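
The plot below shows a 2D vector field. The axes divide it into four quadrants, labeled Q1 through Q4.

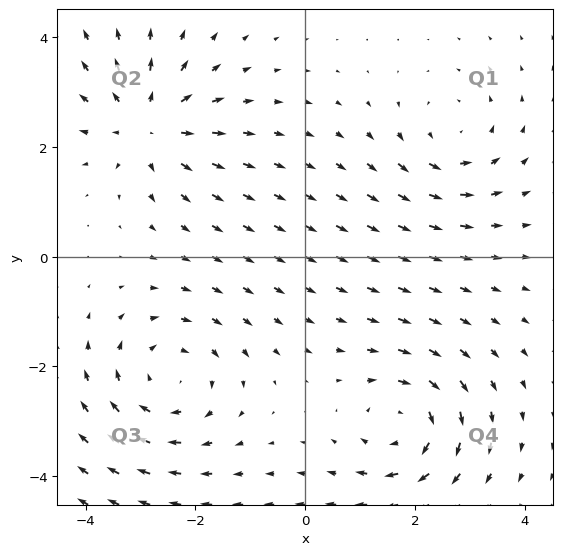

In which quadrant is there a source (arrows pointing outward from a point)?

Q2

The source sits at approximately (-2.9, 2.4), which lies in quadrant Q2. The divergence there is about +5, positive as expected for a source.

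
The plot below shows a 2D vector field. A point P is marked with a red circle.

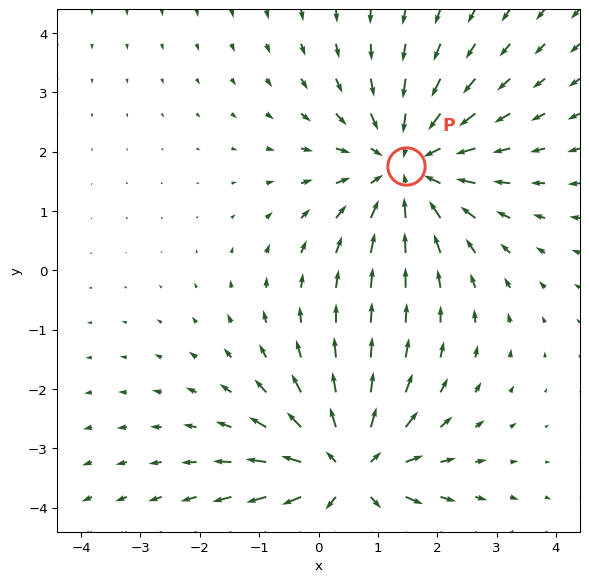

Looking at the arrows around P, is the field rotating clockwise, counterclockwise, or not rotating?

Near P at (1.5, 1.8) the arrows show no circulation. The curl there is ≈0.

not rotating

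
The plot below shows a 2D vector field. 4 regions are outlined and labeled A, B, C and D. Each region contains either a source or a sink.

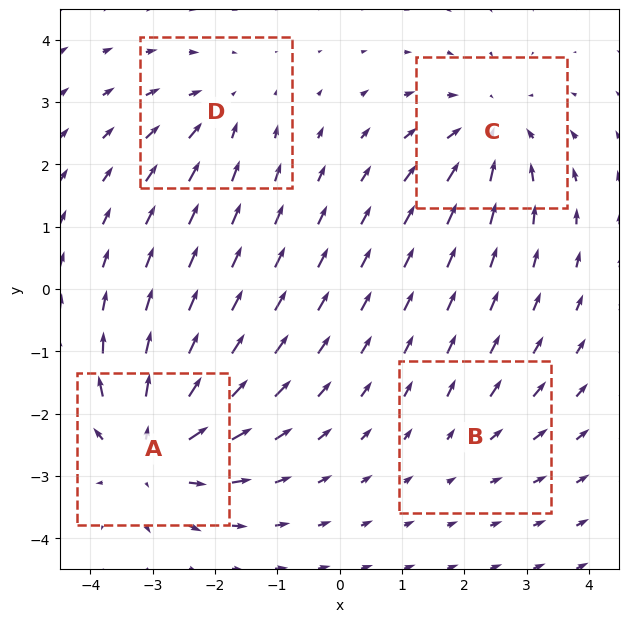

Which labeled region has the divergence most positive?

A

Divergence at each region's feature centre — A: about +6, B: about +2, C: about -5, D: about -3. Region A is most positive.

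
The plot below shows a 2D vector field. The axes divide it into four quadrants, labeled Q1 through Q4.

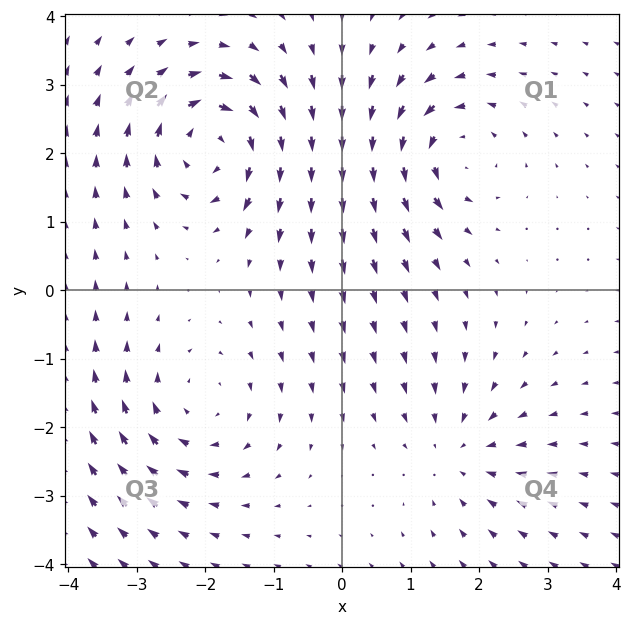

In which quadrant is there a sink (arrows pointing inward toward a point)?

Q4

The sink sits at approximately (1.7, -2.3), which lies in quadrant Q4. The divergence there is about -3, negative as expected for a sink.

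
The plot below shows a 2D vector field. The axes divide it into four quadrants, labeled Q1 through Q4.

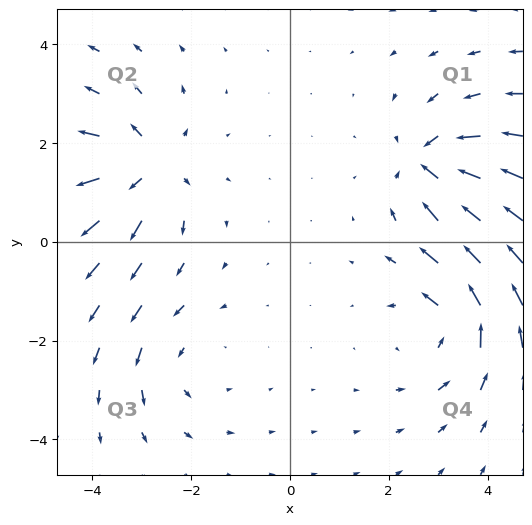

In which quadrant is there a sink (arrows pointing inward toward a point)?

Q1

The sink sits at approximately (2.9, 1.6), which lies in quadrant Q1. The divergence there is about -5, negative as expected for a sink.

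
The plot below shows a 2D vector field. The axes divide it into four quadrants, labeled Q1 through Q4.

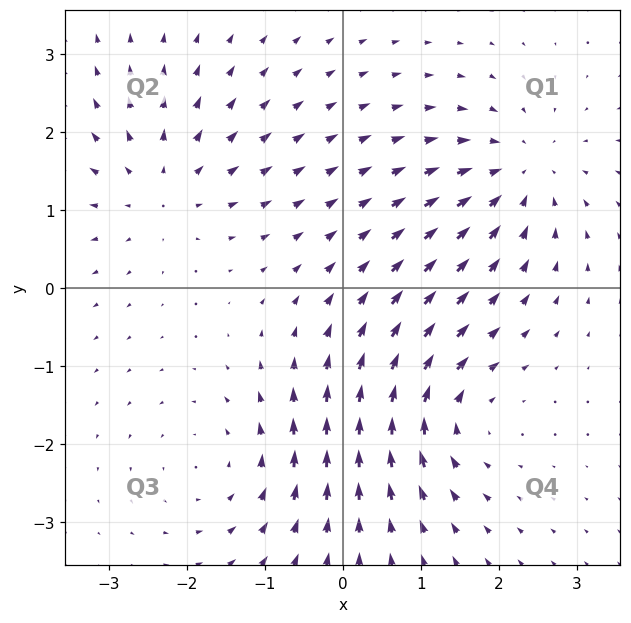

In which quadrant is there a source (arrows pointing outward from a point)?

The source sits at approximately (-2.3, 1.3), which lies in quadrant Q2. The divergence there is about +4, positive as expected for a source.

Q2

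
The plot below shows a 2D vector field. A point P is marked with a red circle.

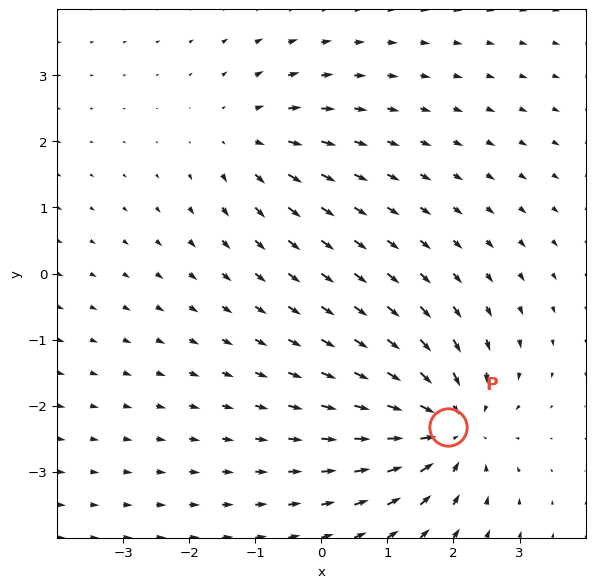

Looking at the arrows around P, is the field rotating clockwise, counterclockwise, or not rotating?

Near P at (1.9, -2.3) the arrows show no circulation. The curl there is ≈0.

not rotating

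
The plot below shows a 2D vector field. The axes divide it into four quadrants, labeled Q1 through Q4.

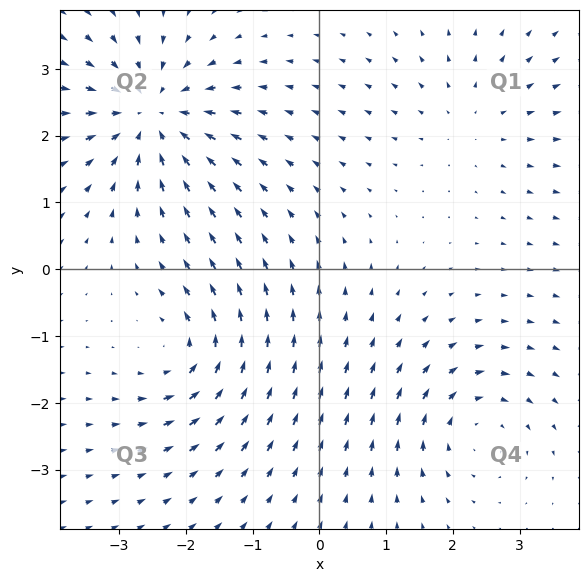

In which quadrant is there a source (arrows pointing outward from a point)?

Q1

The source sits at approximately (2.3, 2.3), which lies in quadrant Q1. The divergence there is about +2, positive as expected for a source.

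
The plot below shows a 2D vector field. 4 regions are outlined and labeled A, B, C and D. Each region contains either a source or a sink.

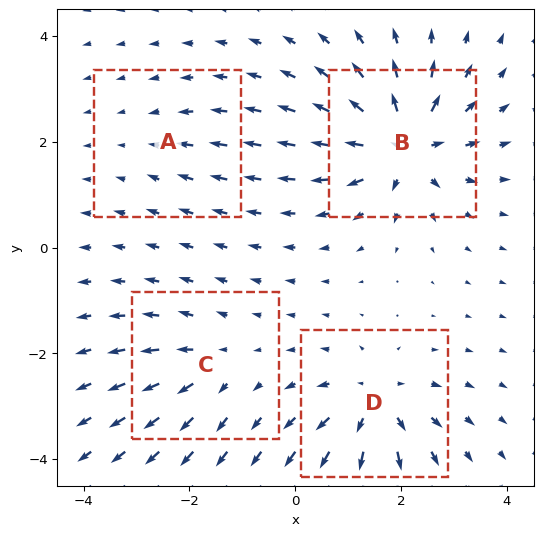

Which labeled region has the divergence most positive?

Divergence at each region's feature centre — A: about -2, B: about +9, C: about +4, D: about +7. Region B is most positive.

B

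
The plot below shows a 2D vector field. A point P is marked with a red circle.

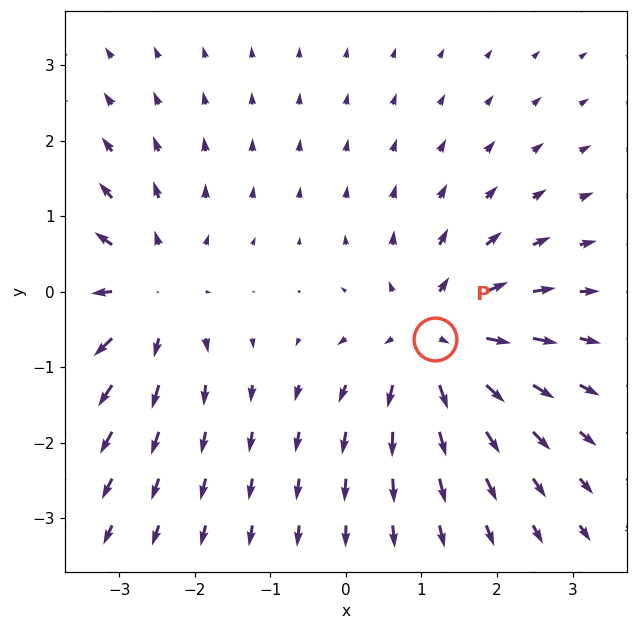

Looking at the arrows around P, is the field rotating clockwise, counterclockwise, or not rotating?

Near P at (1.2, -0.6) the arrows show no circulation. The curl there is ≈0.

not rotating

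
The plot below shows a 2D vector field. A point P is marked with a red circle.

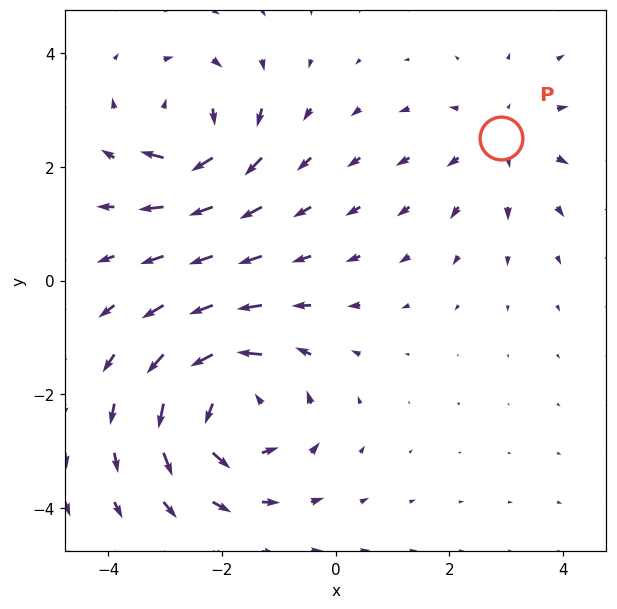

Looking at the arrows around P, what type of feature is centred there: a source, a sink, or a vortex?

source

At P (2.9, 2.5) the arrows spread outward. Divergence about +2, curl ≈0 — positive divergence with near-zero curl is a source.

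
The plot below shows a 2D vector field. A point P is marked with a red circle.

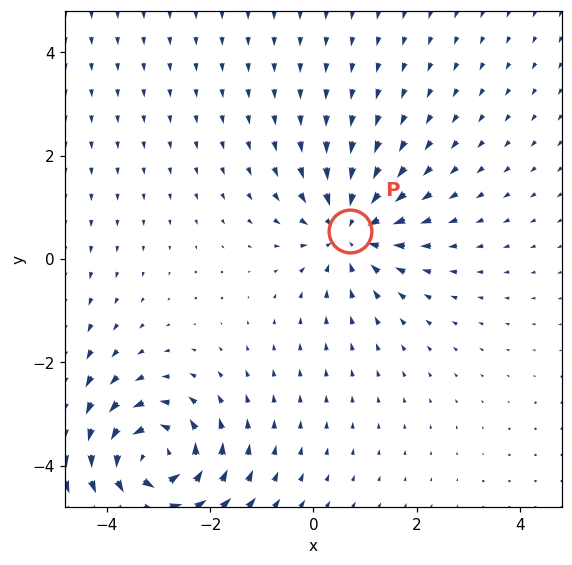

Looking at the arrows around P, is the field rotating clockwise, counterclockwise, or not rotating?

not rotating

Near P at (0.7, 0.5) the arrows show no circulation. The curl there is ≈0.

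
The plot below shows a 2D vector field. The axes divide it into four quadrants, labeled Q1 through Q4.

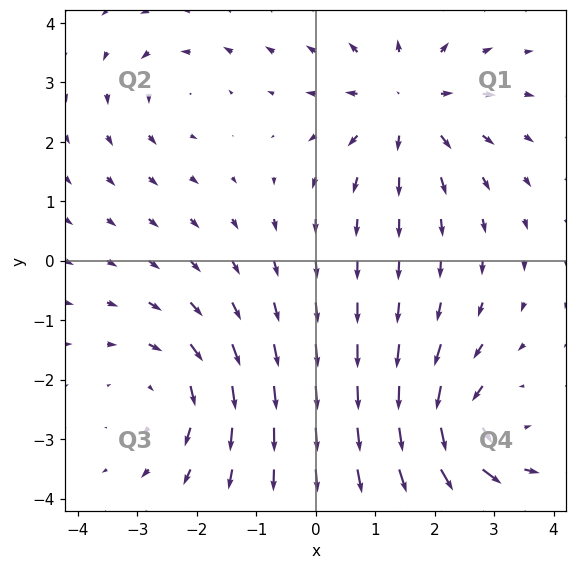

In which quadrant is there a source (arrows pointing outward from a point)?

The source sits at approximately (1.5, 2.6), which lies in quadrant Q1. The divergence there is about +4, positive as expected for a source.

Q1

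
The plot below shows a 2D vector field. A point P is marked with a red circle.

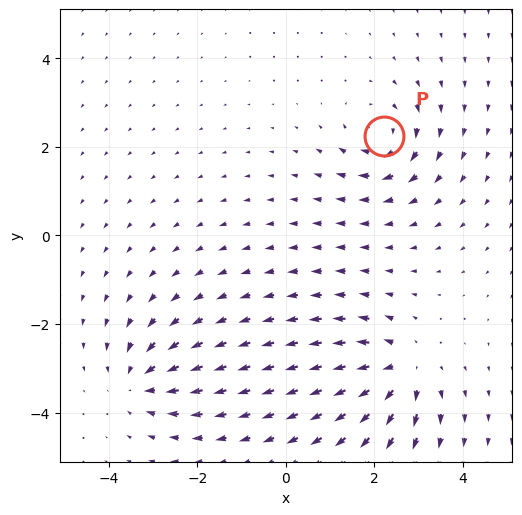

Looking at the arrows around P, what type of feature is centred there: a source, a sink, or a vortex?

vortex

At P (2.2, 2.3) the arrows circulate clockwise. Divergence ≈0, curl about -4 — near-zero divergence with nonzero curl is a vortex.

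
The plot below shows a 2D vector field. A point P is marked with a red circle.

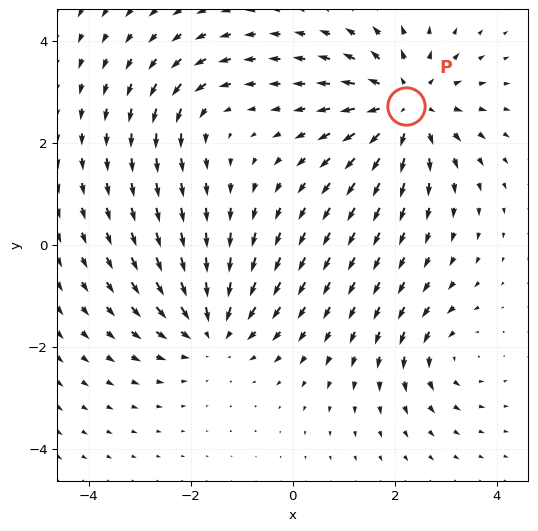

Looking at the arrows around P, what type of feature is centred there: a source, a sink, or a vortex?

source

At P (2.2, 2.7) the arrows spread outward. Divergence about +5, curl ≈0 — positive divergence with near-zero curl is a source.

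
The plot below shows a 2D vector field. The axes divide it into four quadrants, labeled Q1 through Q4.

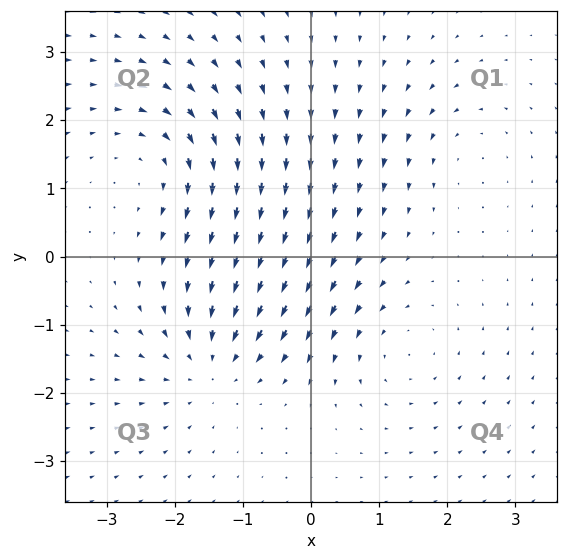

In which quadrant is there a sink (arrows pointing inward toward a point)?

Q3

The sink sits at approximately (-1.5, -1.6), which lies in quadrant Q3. The divergence there is about -5, negative as expected for a sink.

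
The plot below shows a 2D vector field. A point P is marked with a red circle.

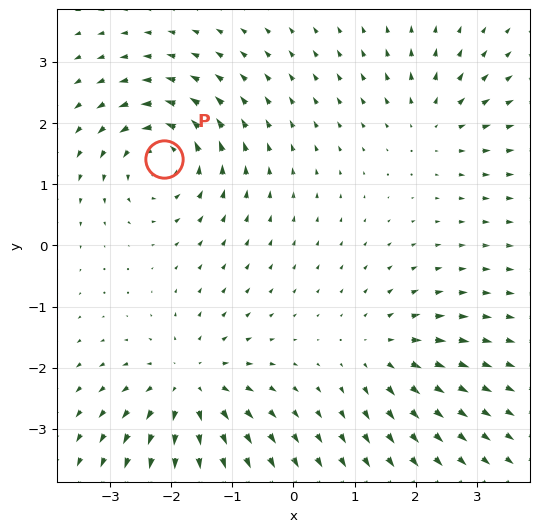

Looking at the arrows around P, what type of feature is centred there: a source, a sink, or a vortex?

vortex

At P (-2.1, 1.4) the arrows circulate counterclockwise. Divergence ≈0, curl about +6 — near-zero divergence with nonzero curl is a vortex.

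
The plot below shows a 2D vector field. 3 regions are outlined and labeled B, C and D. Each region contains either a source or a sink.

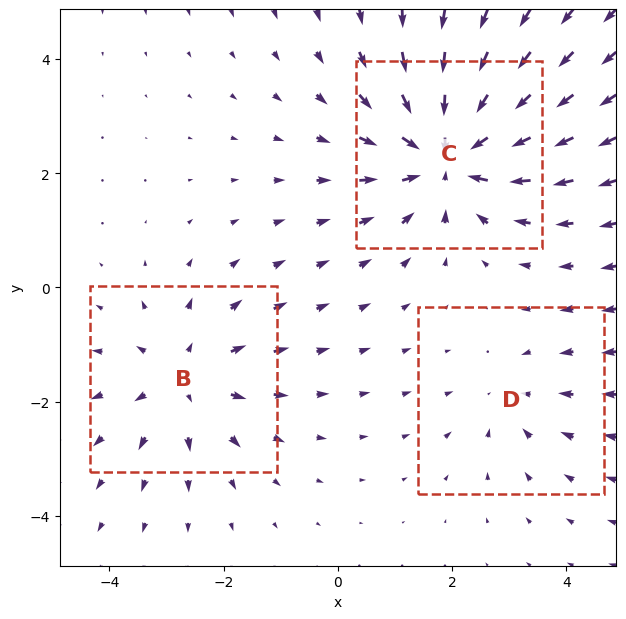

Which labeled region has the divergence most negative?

Divergence at each region's feature centre — B: about +3, C: about -5, D: about -2. Region C is most negative.

C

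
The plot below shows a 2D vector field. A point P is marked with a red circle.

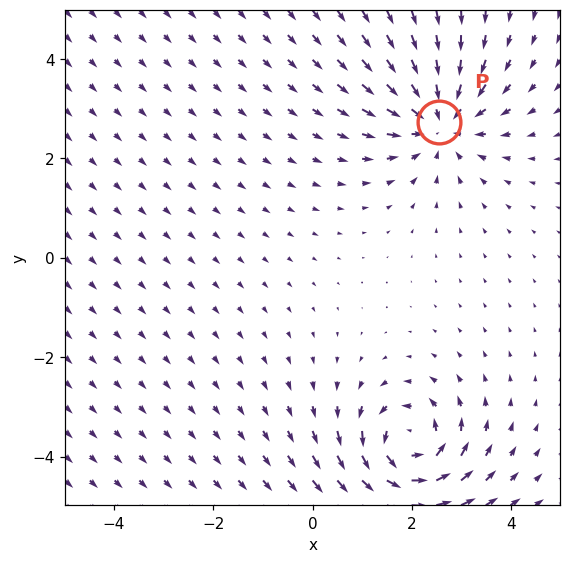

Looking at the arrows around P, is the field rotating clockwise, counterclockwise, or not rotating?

Near P at (2.5, 2.7) the arrows show no circulation. The curl there is ≈0.

not rotating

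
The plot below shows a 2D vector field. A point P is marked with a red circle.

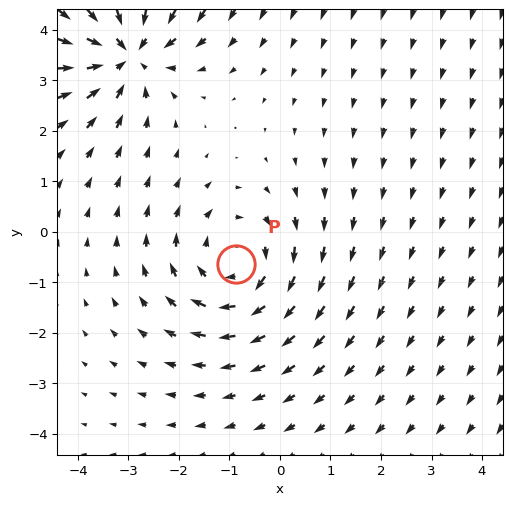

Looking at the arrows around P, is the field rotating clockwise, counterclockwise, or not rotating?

Near P at (-0.9, -0.6) the arrows circulate clockwise. The curl (z-component) there is about -4; negative curl means clockwise rotation.

clockwise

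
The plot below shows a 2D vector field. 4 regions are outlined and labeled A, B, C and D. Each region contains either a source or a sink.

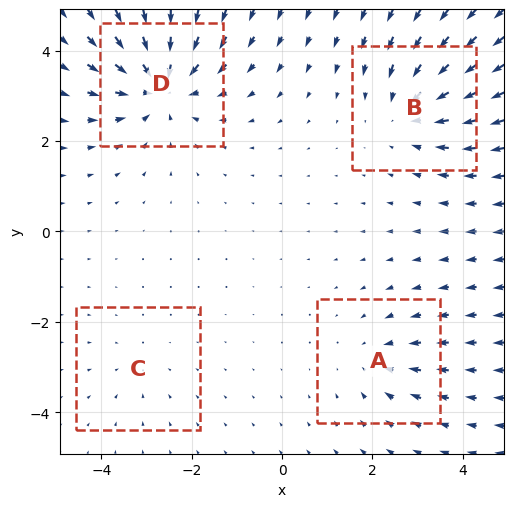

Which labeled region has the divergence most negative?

Divergence at each region's feature centre — A: about -3, B: about -4, C: about -2, D: about -6. Region D is most negative.

D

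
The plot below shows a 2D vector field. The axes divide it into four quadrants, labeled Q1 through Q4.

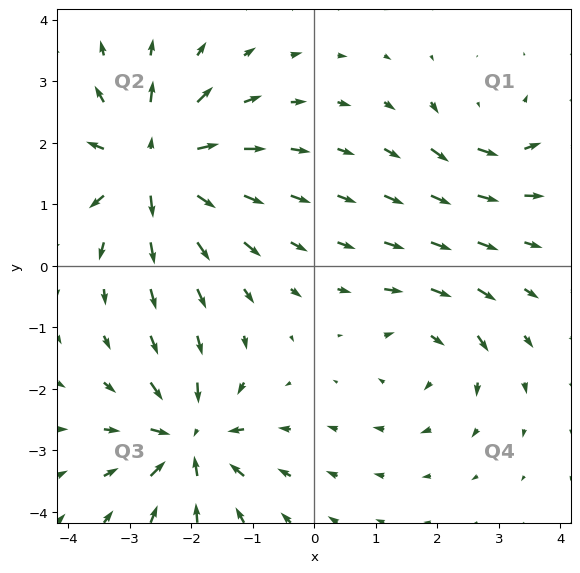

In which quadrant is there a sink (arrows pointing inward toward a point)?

Q3

The sink sits at approximately (-2.0, -2.8), which lies in quadrant Q3. The divergence there is about -6, negative as expected for a sink.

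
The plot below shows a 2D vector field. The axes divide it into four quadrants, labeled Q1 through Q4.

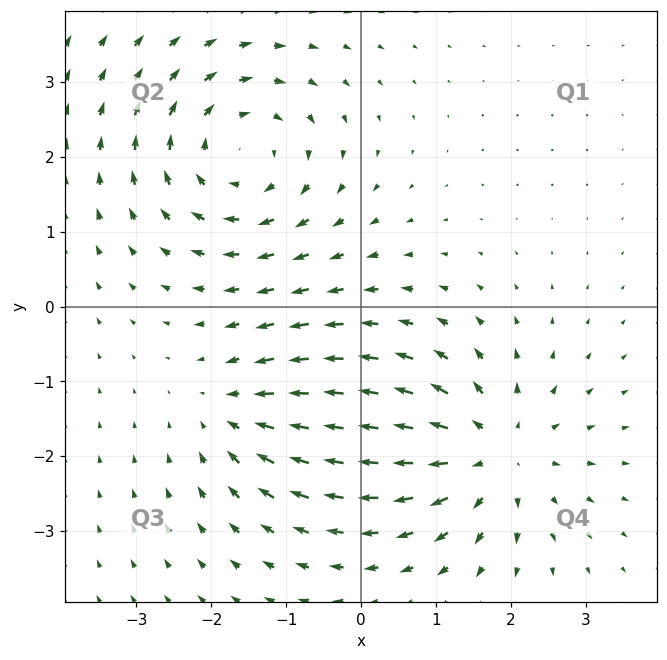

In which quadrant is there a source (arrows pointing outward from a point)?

The source sits at approximately (1.7, -2.0), which lies in quadrant Q4. The divergence there is about +4, positive as expected for a source.

Q4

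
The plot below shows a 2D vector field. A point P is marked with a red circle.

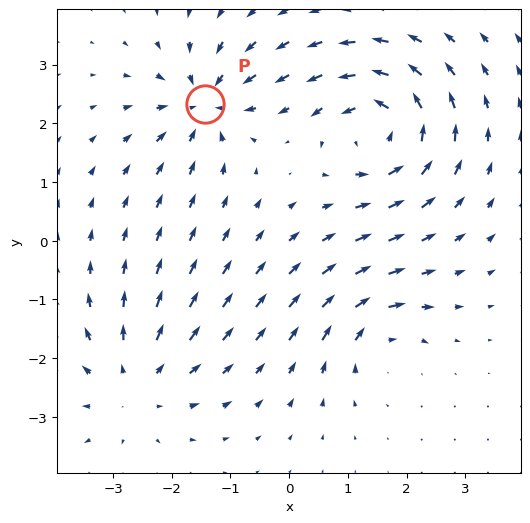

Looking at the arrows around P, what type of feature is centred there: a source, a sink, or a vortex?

At P (-1.4, 2.3) the arrows converge inward. Divergence about -5, curl ≈0 — negative divergence with near-zero curl is a sink.

sink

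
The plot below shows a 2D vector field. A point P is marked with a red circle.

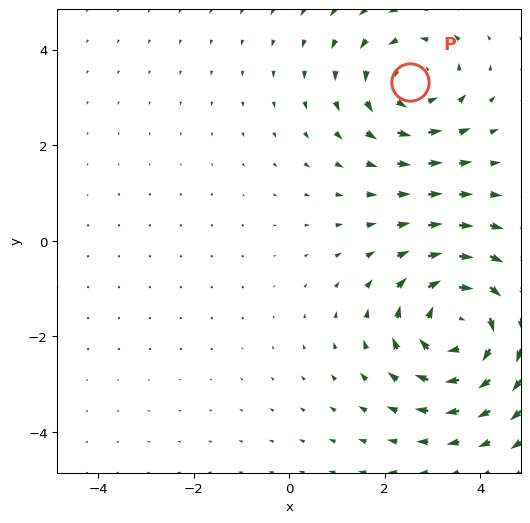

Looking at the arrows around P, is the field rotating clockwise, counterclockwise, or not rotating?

Near P at (2.5, 3.3) the arrows circulate counterclockwise. The curl (z-component) there is about +3; positive curl means counterclockwise rotation.

counterclockwise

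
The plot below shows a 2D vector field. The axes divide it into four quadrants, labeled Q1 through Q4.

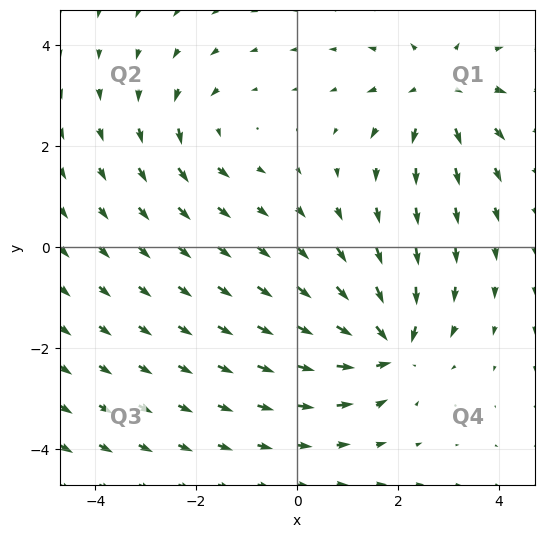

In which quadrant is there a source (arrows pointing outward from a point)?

Q1

The source sits at approximately (2.8, 3.1), which lies in quadrant Q1. The divergence there is about +4, positive as expected for a source.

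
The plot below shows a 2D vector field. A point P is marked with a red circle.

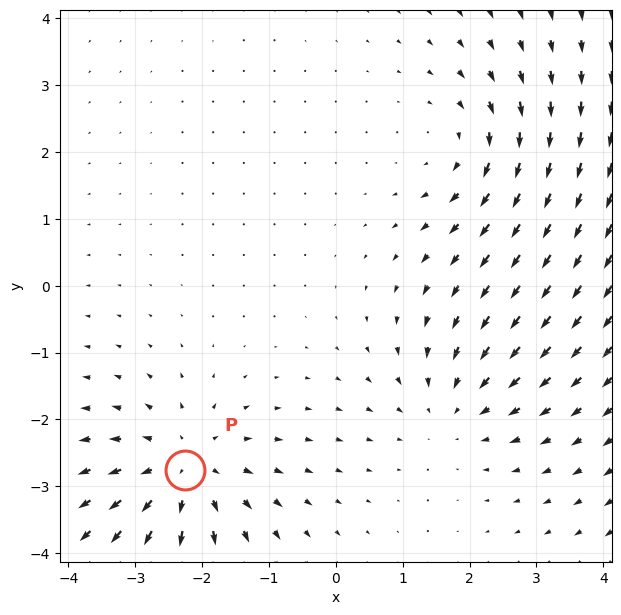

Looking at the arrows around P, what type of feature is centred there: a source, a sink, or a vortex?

source

At P (-2.2, -2.7) the arrows spread outward. Divergence about +4, curl ≈0 — positive divergence with near-zero curl is a source.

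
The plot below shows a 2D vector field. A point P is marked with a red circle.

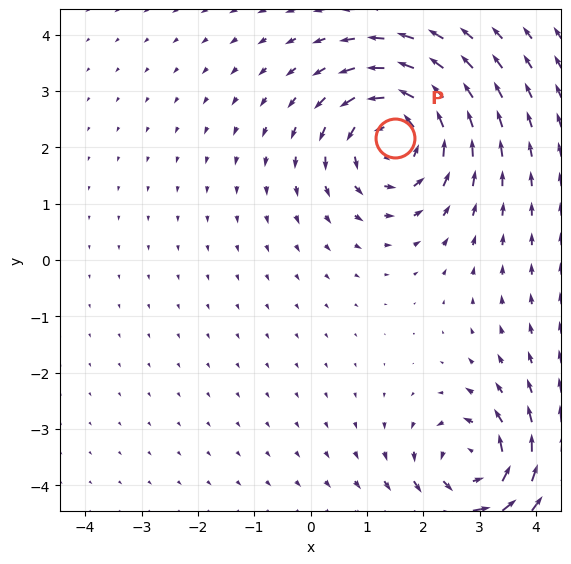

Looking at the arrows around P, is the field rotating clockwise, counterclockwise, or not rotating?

Near P at (1.5, 2.2) the arrows circulate counterclockwise. The curl (z-component) there is about +5; positive curl means counterclockwise rotation.

counterclockwise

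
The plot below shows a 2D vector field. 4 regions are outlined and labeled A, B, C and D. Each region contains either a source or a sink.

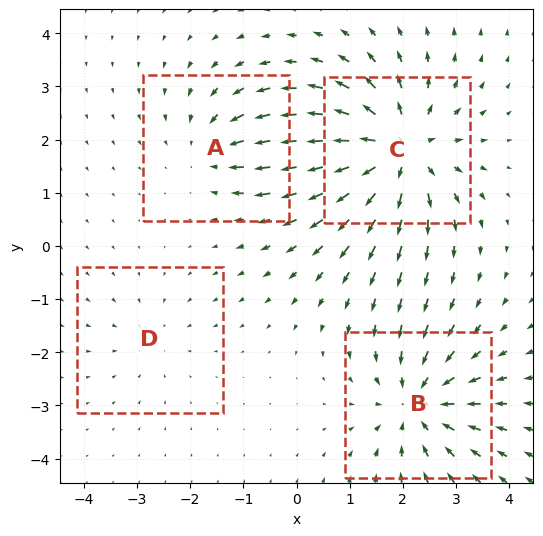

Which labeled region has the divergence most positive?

Divergence at each region's feature centre — A: about -4, B: about -5, C: about +7, D: about -2. Region C is most positive.

C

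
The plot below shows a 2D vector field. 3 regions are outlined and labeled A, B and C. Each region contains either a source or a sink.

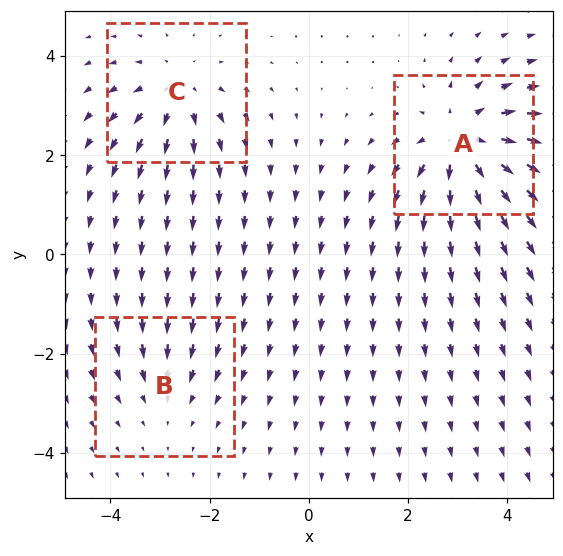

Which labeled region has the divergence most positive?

A

Divergence at each region's feature centre — A: about +5, B: about -2, C: about +3. Region A is most positive.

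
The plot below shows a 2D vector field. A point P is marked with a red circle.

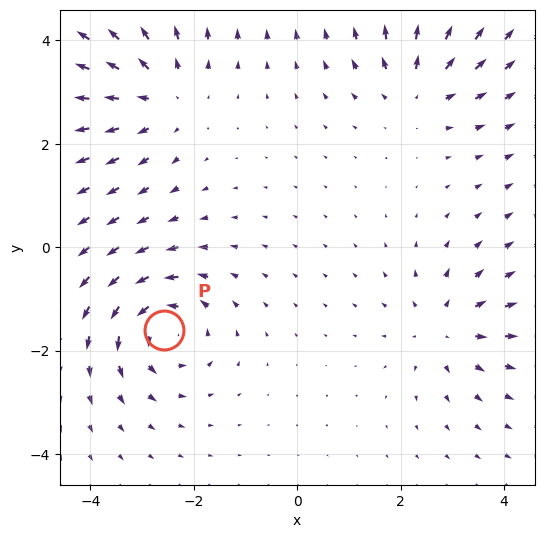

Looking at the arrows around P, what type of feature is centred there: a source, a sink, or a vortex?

vortex

At P (-2.6, -1.6) the arrows circulate counterclockwise. Divergence ≈0, curl about +4 — near-zero divergence with nonzero curl is a vortex.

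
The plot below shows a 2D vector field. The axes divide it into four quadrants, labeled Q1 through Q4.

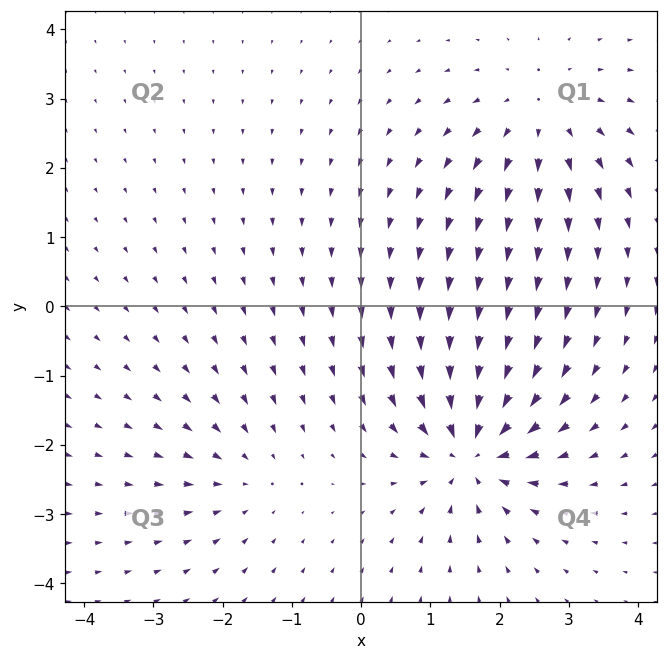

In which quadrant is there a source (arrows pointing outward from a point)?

Q1

The source sits at approximately (2.6, 2.7), which lies in quadrant Q1. The divergence there is about +4, positive as expected for a source.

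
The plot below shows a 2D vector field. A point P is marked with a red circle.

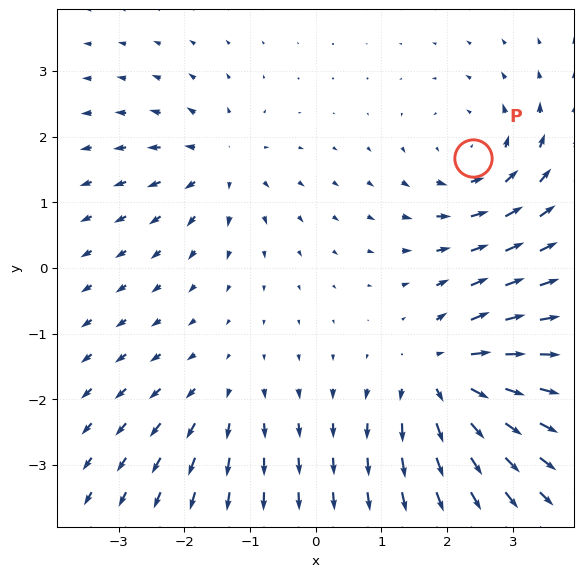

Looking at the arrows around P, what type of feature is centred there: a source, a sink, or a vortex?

vortex

At P (2.4, 1.7) the arrows circulate counterclockwise. Divergence ≈0, curl about +4 — near-zero divergence with nonzero curl is a vortex.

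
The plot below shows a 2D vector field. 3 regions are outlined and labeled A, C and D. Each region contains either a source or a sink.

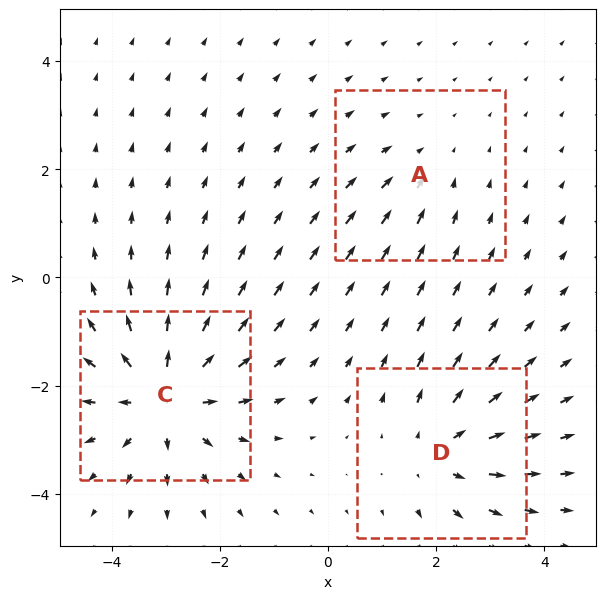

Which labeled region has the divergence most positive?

C

Divergence at each region's feature centre — A: about -2, C: about +5, D: about +3. Region C is most positive.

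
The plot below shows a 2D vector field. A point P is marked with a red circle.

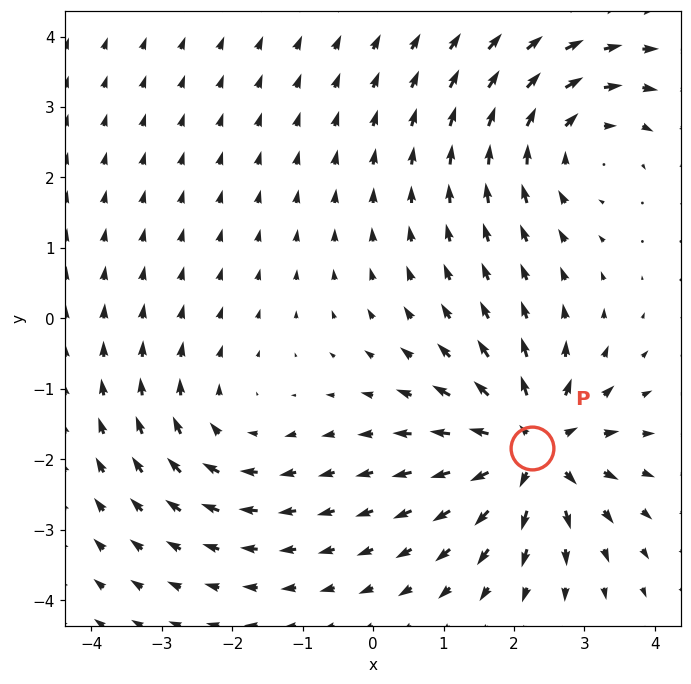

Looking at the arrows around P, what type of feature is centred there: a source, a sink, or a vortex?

At P (2.3, -1.8) the arrows spread outward. Divergence about +7, curl ≈0 — positive divergence with near-zero curl is a source.

source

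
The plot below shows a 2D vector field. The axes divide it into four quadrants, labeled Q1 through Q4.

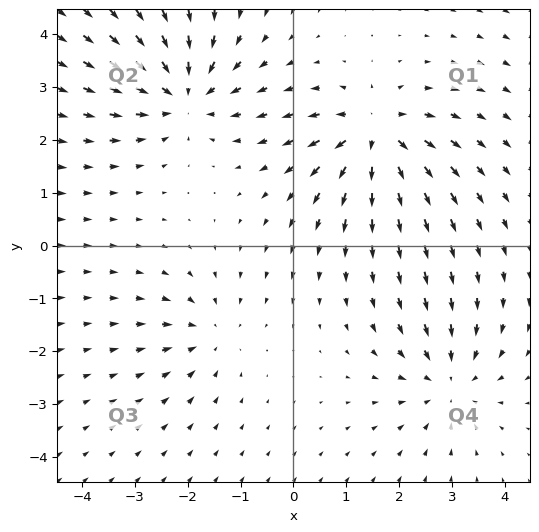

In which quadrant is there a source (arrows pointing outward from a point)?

The source sits at approximately (1.5, 2.1), which lies in quadrant Q1. The divergence there is about +6, positive as expected for a source.

Q1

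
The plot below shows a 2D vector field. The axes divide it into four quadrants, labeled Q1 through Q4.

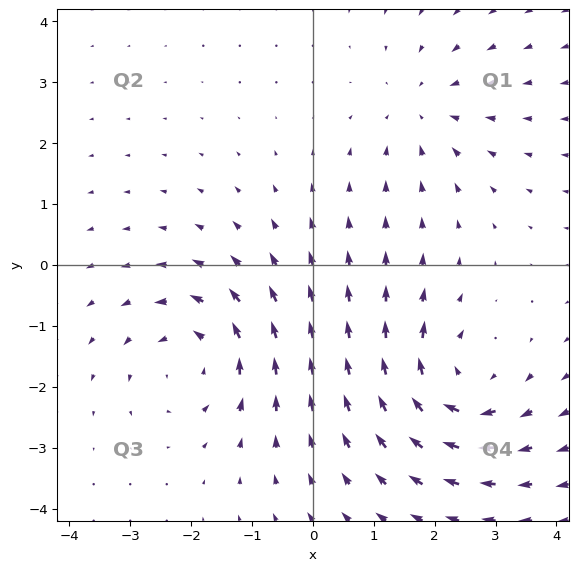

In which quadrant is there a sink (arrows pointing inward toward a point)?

The sink sits at approximately (1.8, 2.6), which lies in quadrant Q1. The divergence there is about -3, negative as expected for a sink.

Q1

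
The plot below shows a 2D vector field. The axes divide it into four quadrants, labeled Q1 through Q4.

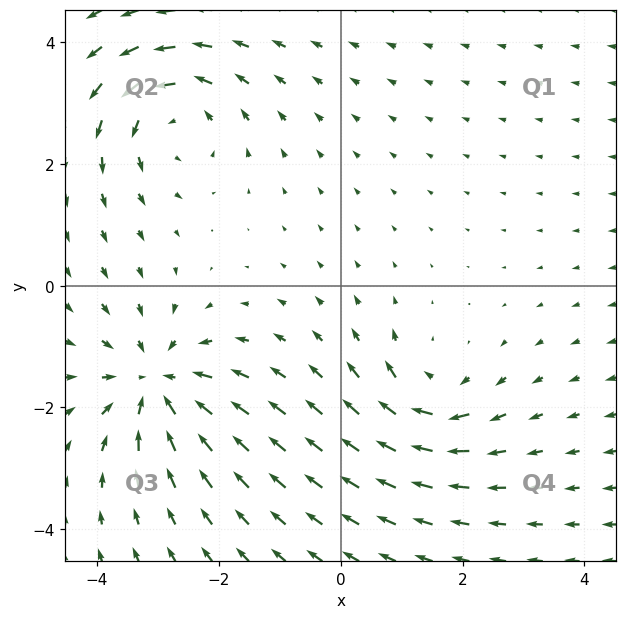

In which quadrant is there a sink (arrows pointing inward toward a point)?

Q3

The sink sits at approximately (-3.0, -1.6), which lies in quadrant Q3. The divergence there is about -5, negative as expected for a sink.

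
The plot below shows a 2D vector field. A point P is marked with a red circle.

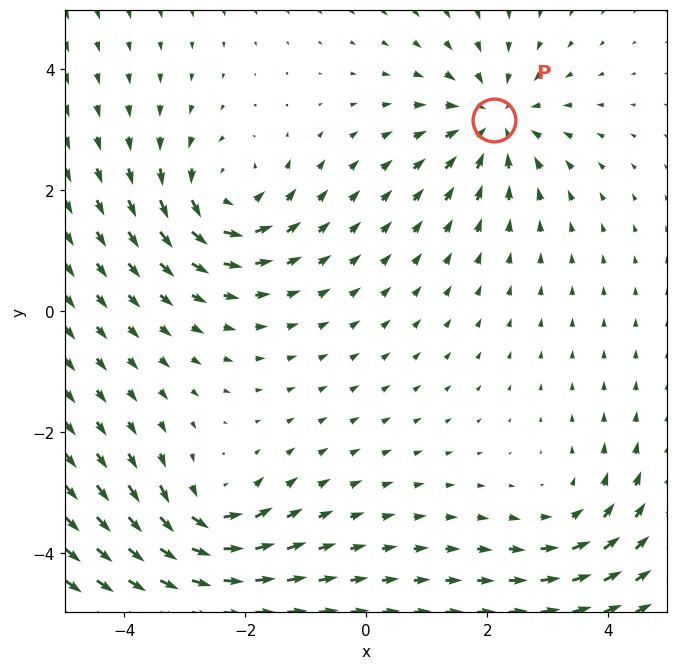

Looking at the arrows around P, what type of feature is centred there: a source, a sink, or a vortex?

sink

At P (2.1, 3.2) the arrows converge inward. Divergence about -4, curl ≈0 — negative divergence with near-zero curl is a sink.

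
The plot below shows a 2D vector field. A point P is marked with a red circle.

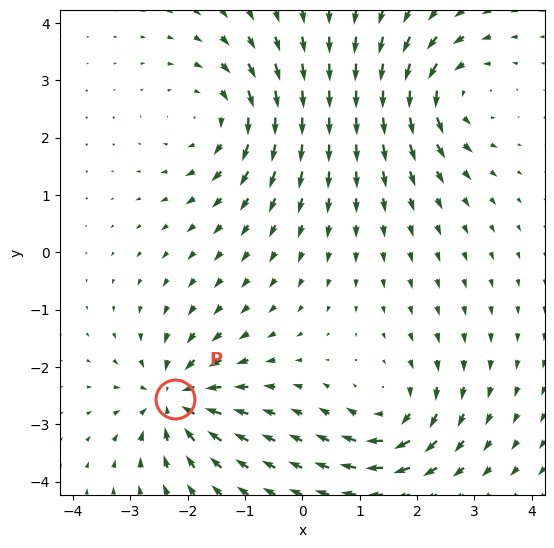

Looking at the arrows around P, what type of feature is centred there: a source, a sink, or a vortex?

sink

At P (-2.2, -2.6) the arrows converge inward. Divergence about -6, curl ≈0 — negative divergence with near-zero curl is a sink.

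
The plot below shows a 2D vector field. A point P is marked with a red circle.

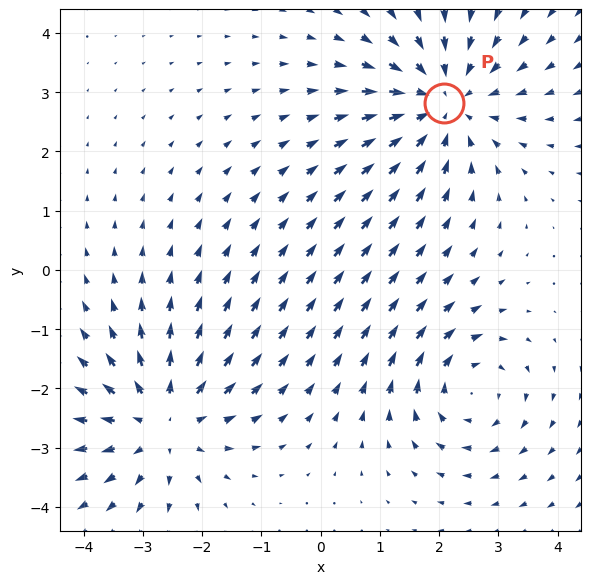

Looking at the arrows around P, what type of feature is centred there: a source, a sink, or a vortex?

At P (2.1, 2.8) the arrows converge inward. Divergence about -4, curl ≈0 — negative divergence with near-zero curl is a sink.

sink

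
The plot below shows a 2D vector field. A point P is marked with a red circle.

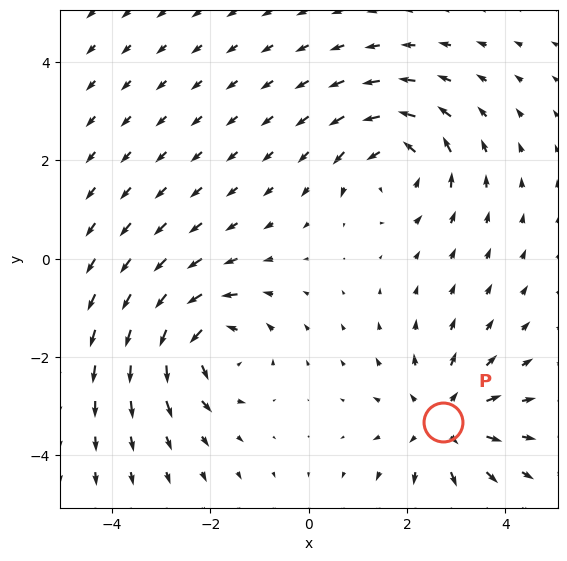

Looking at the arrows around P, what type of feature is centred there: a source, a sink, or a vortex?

source

At P (2.7, -3.3) the arrows spread outward. Divergence about +4, curl ≈0 — positive divergence with near-zero curl is a source.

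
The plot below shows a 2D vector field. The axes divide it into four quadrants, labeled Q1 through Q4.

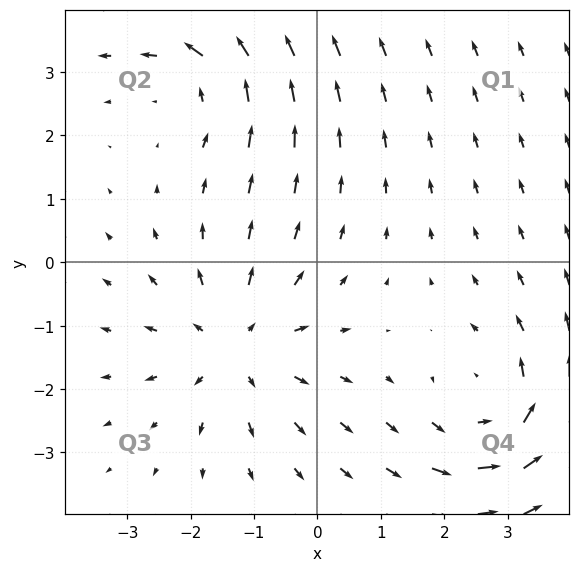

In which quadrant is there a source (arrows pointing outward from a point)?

Q3

The source sits at approximately (-1.3, -1.3), which lies in quadrant Q3. The divergence there is about +3, positive as expected for a source.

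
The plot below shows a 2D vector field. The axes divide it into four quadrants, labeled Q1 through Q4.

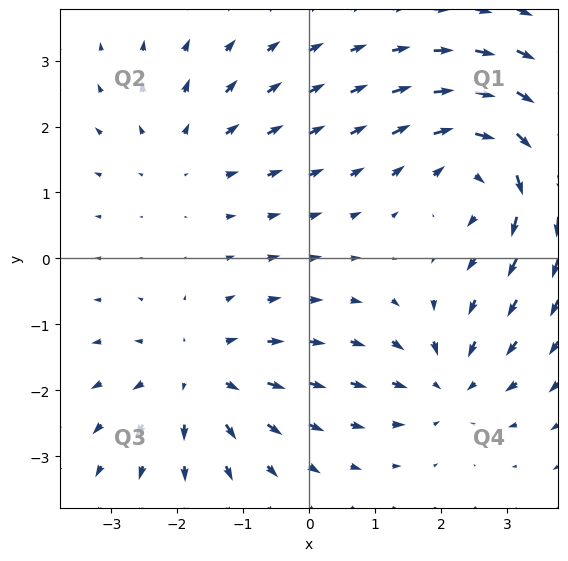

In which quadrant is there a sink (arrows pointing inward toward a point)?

The sink sits at approximately (2.1, -1.9), which lies in quadrant Q4. The divergence there is about -4, negative as expected for a sink.

Q4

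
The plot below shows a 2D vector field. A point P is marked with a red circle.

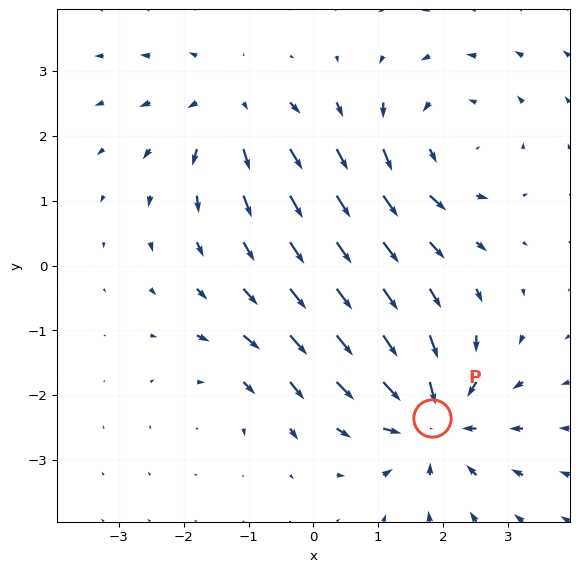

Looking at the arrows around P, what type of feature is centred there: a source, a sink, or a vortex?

At P (1.8, -2.4) the arrows converge inward. Divergence about -6, curl ≈0 — negative divergence with near-zero curl is a sink.

sink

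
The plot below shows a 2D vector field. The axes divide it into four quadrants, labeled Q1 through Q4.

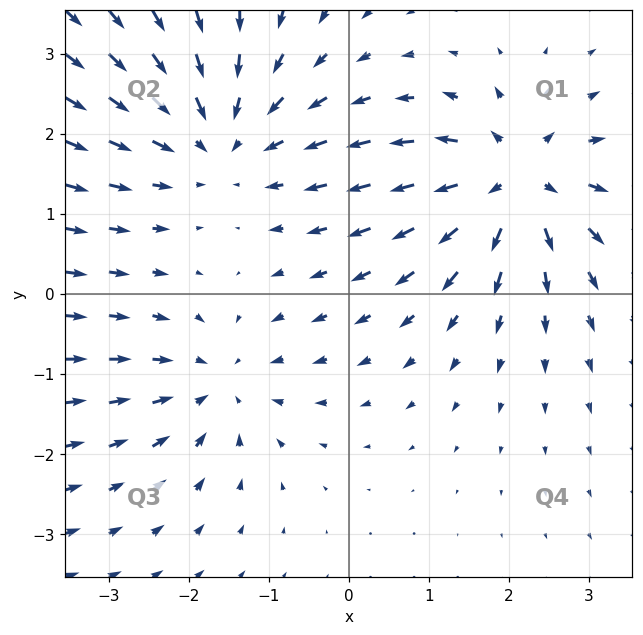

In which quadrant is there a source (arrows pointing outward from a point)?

Q1

The source sits at approximately (2.1, 1.4), which lies in quadrant Q1. The divergence there is about +5, positive as expected for a source.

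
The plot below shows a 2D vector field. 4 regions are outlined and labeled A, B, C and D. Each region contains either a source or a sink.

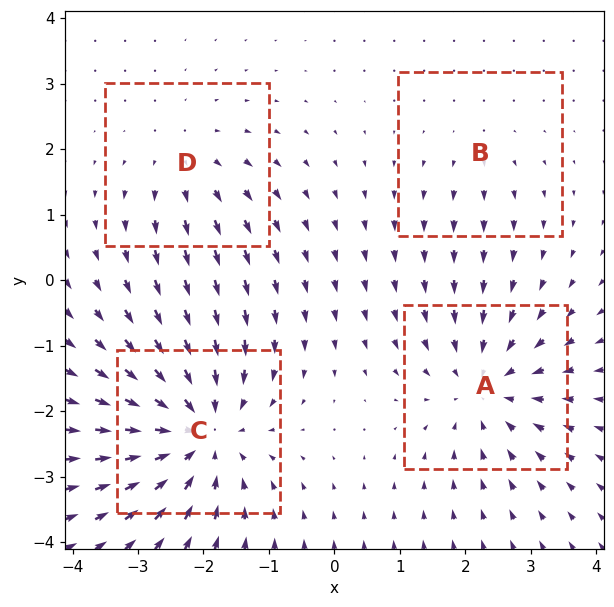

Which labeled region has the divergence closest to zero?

Divergence at each region's feature centre — A: about -5, B: about +2, C: about -7, D: about +3. Region B is closest to zero.

B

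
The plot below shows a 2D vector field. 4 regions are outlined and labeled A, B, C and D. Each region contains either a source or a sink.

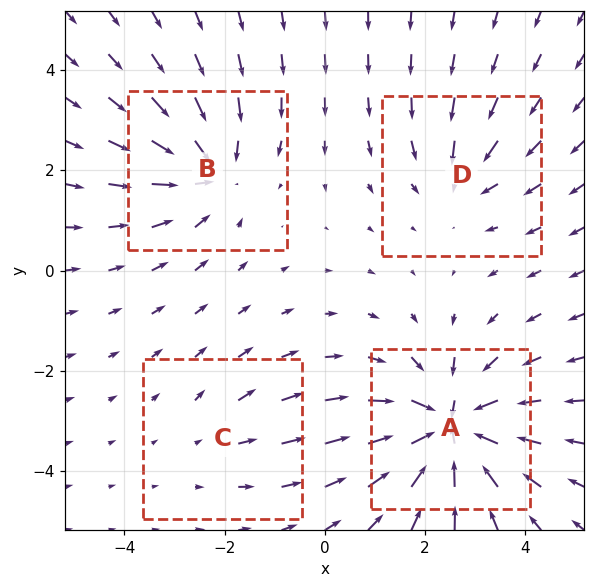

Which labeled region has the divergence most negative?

A

Divergence at each region's feature centre — A: about -7, B: about -4, C: about +2, D: about -3. Region A is most negative.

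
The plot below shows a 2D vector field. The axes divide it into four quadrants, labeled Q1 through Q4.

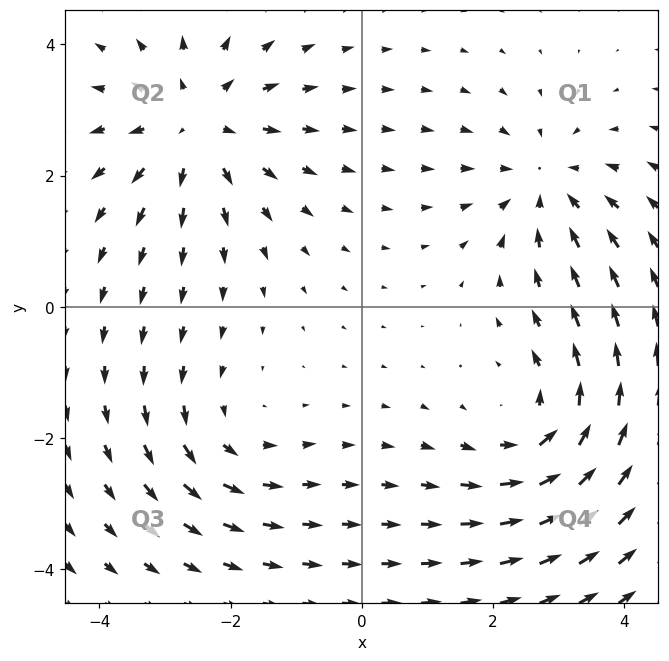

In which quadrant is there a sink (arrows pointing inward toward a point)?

The sink sits at approximately (2.8, 1.9), which lies in quadrant Q1. The divergence there is about -4, negative as expected for a sink.

Q1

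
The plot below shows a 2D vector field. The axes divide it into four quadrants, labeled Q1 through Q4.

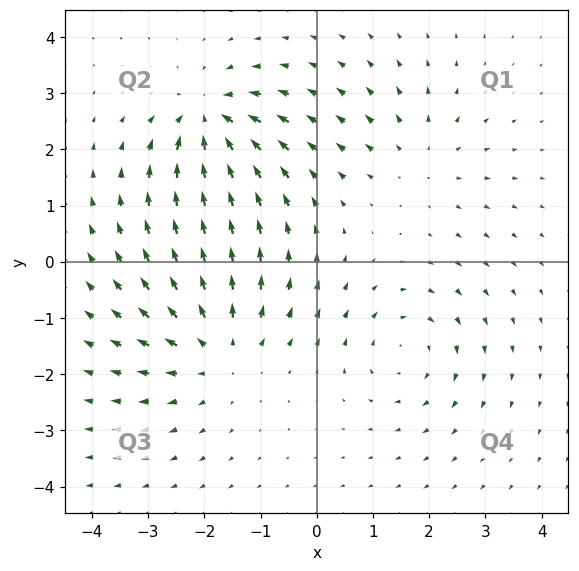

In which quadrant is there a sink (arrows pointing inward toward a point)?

Q2

The sink sits at approximately (-1.9, 2.5), which lies in quadrant Q2. The divergence there is about -6, negative as expected for a sink.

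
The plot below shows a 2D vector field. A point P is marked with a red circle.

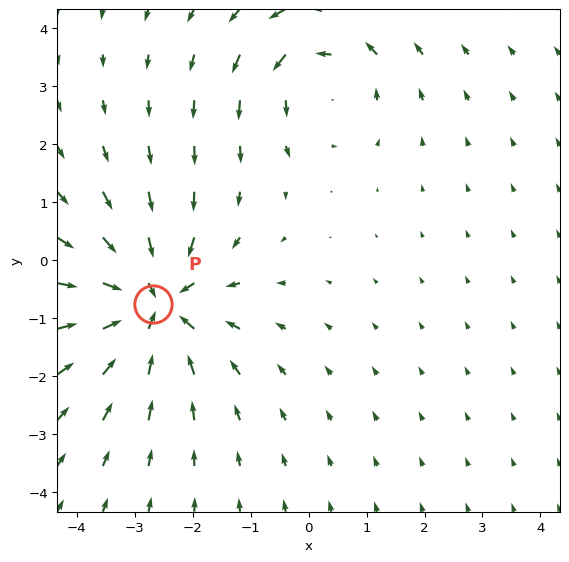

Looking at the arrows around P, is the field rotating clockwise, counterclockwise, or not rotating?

Near P at (-2.7, -0.8) the arrows show no circulation. The curl there is ≈0.

not rotating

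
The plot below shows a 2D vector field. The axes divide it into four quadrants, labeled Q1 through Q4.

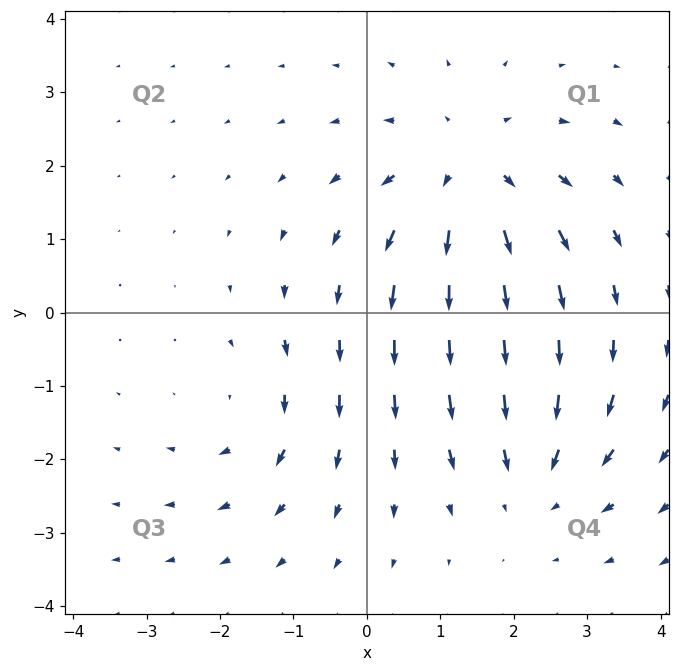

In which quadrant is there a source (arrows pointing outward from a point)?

The source sits at approximately (1.4, 1.9), which lies in quadrant Q1. The divergence there is about +4, positive as expected for a source.

Q1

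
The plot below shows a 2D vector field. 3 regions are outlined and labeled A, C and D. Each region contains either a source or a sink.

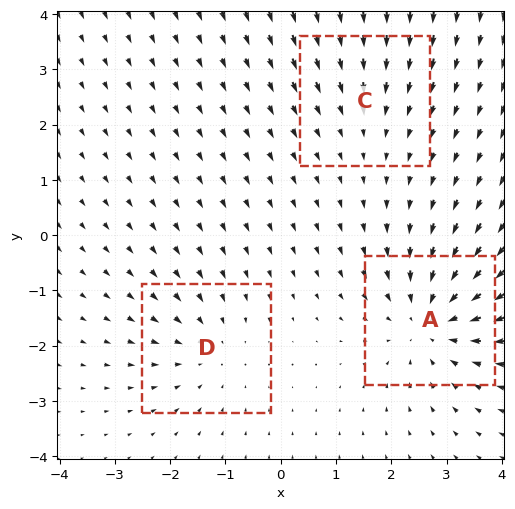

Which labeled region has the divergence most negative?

Divergence at each region's feature centre — A: about -4, C: about -2, D: about -3. Region A is most negative.

A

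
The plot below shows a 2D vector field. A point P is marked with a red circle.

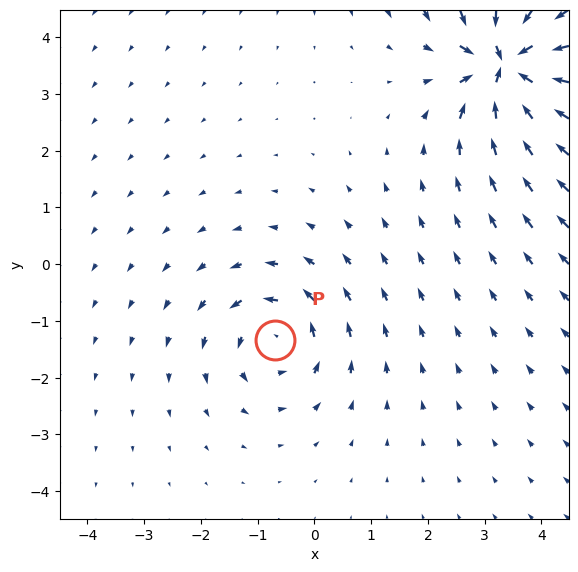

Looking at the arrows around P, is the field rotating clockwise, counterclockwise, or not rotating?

counterclockwise

Near P at (-0.7, -1.3) the arrows circulate counterclockwise. The curl (z-component) there is about +3; positive curl means counterclockwise rotation.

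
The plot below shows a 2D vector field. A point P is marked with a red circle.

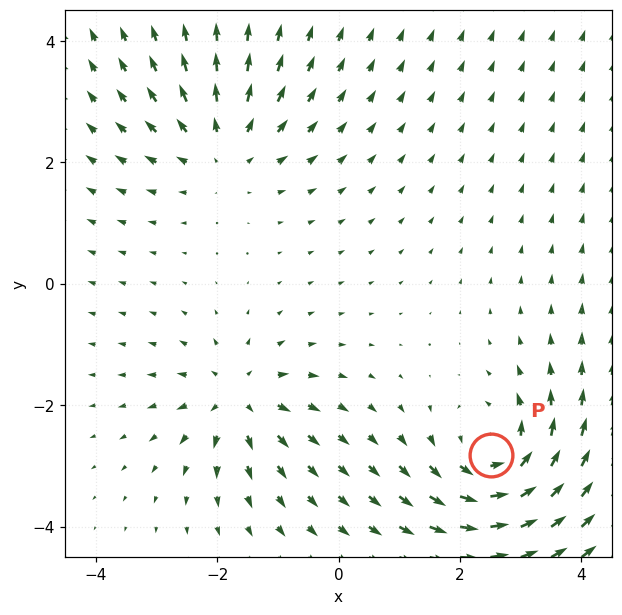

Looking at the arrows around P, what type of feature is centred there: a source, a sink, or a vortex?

vortex

At P (2.5, -2.8) the arrows circulate counterclockwise. Divergence ≈0, curl about +5 — near-zero divergence with nonzero curl is a vortex.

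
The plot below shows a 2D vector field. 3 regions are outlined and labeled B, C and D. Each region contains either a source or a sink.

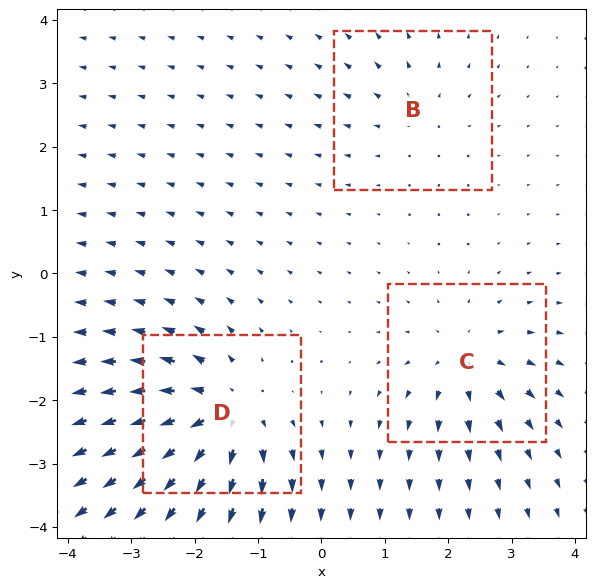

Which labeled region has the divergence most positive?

D

Divergence at each region's feature centre — B: about +2, C: about +4, D: about +6. Region D is most positive.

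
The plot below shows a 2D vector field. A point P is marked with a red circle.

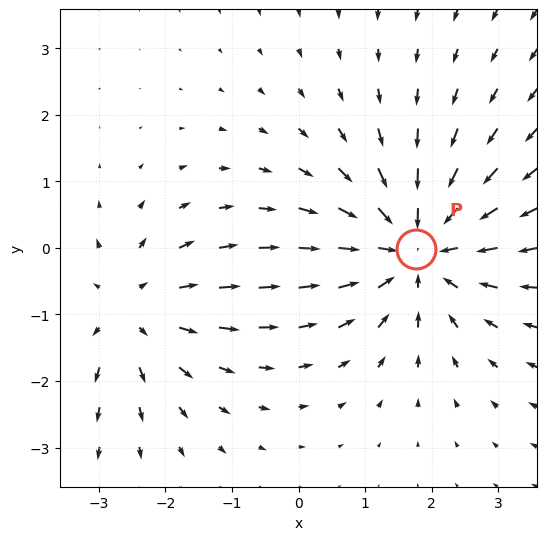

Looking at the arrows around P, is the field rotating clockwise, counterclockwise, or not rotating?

not rotating

Near P at (1.8, -0.0) the arrows show no circulation. The curl there is ≈0.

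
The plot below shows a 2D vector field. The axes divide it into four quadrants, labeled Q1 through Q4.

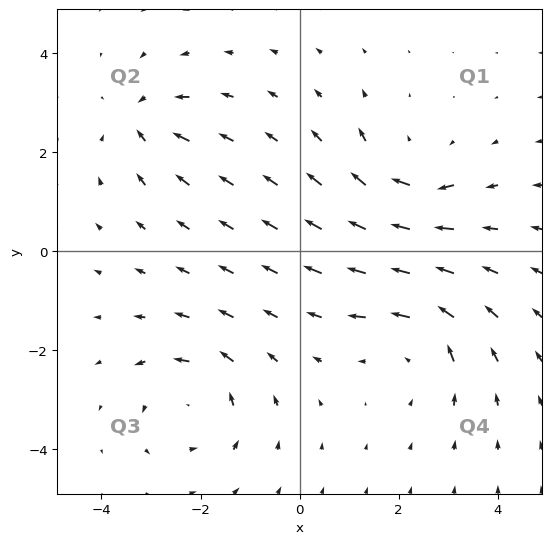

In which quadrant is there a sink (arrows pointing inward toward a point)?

Q2

The sink sits at approximately (-3.2, 2.6), which lies in quadrant Q2. The divergence there is about -5, negative as expected for a sink.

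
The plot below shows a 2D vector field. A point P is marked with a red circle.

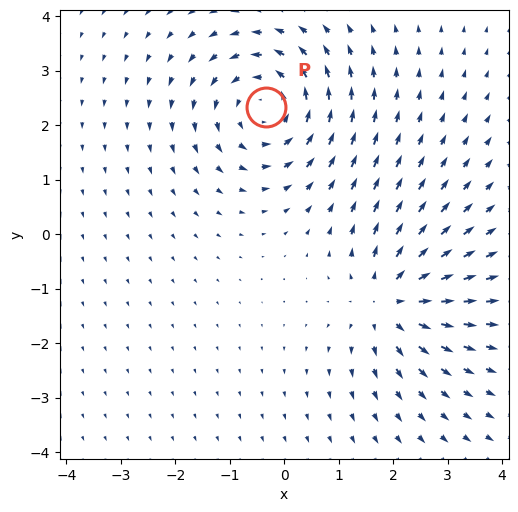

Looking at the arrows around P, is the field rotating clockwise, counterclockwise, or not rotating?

counterclockwise

Near P at (-0.3, 2.3) the arrows circulate counterclockwise. The curl (z-component) there is about +4; positive curl means counterclockwise rotation.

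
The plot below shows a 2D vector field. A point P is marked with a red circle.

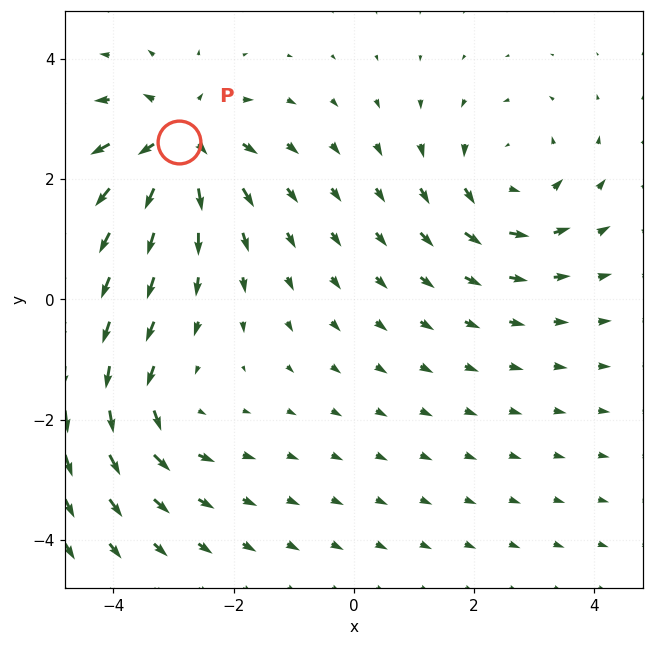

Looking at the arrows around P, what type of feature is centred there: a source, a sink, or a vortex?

At P (-2.9, 2.6) the arrows spread outward. Divergence about +6, curl ≈0 — positive divergence with near-zero curl is a source.

source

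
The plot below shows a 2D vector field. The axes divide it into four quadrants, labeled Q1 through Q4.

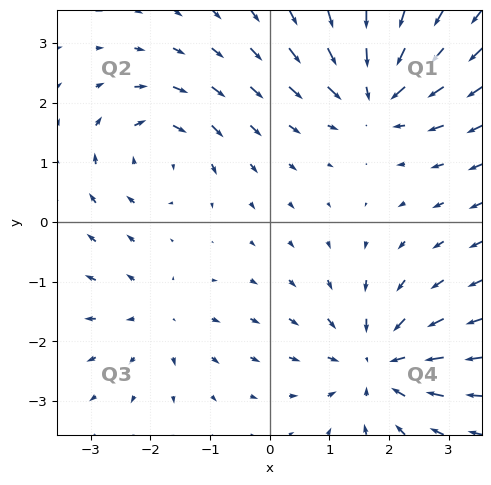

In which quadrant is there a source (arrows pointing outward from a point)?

The source sits at approximately (-1.9, -1.6), which lies in quadrant Q3. The divergence there is about +3, positive as expected for a source.

Q3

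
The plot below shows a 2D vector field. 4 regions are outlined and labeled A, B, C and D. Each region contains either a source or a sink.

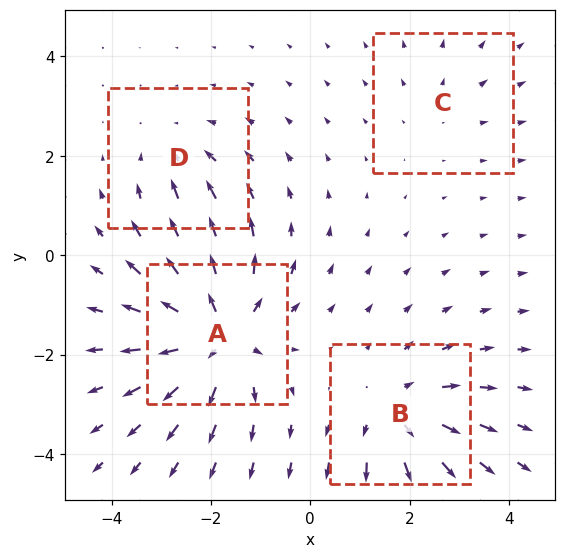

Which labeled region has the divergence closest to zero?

C

Divergence at each region's feature centre — A: about +7, B: about +4, C: about +2, D: about -3. Region C is closest to zero.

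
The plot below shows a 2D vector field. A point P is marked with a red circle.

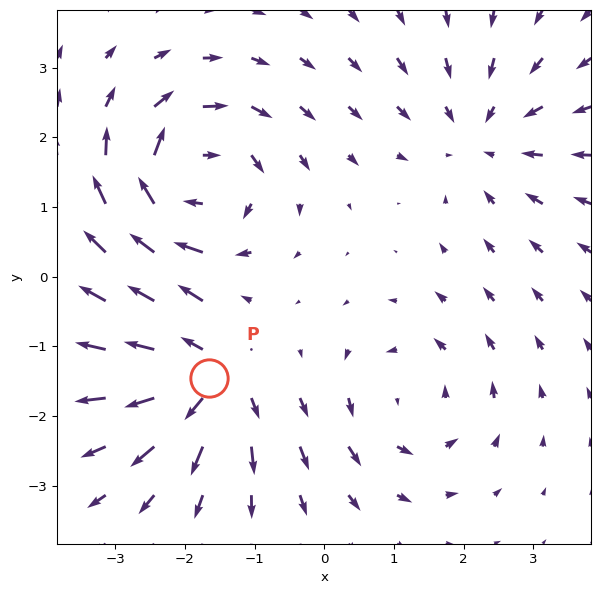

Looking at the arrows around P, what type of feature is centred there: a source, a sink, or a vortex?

At P (-1.7, -1.5) the arrows spread outward. Divergence about +6, curl ≈0 — positive divergence with near-zero curl is a source.

source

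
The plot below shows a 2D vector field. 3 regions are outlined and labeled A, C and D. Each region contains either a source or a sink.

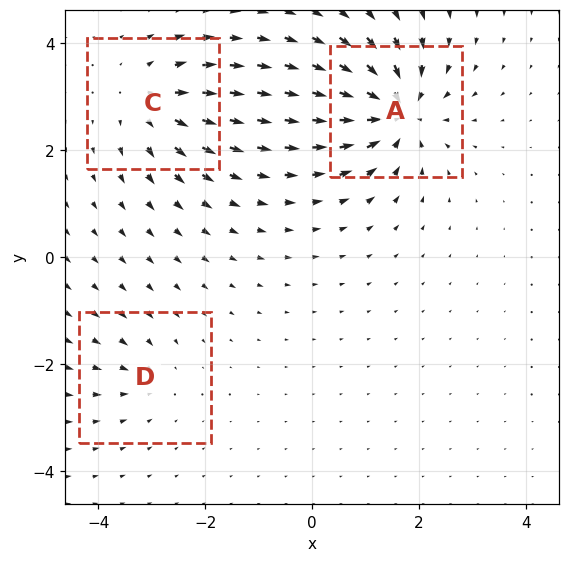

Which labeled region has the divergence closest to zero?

Divergence at each region's feature centre — A: about -7, C: about +4, D: about -2. Region D is closest to zero.

D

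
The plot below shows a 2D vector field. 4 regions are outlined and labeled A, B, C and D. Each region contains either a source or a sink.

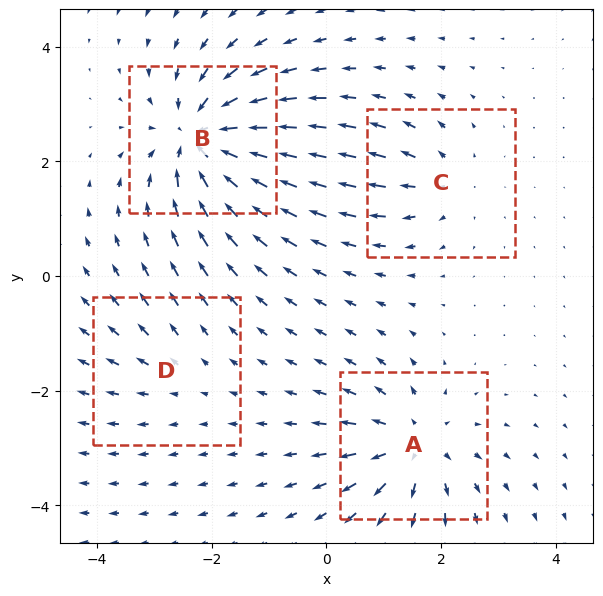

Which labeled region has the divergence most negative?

Divergence at each region's feature centre — A: about +6, B: about -8, C: about +4, D: about +2. Region B is most negative.

B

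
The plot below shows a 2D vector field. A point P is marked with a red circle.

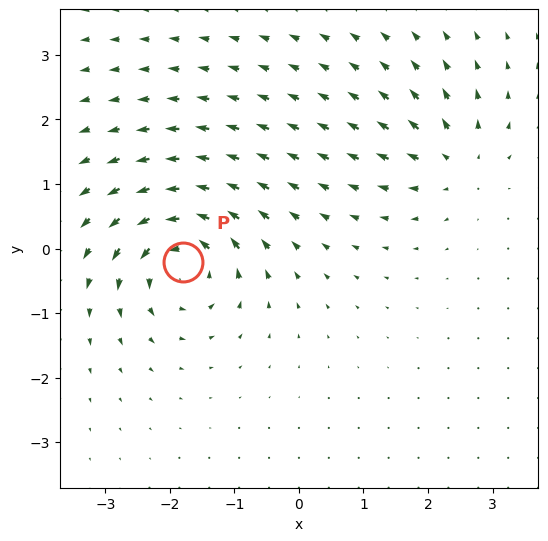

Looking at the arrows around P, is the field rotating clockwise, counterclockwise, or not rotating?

counterclockwise

Near P at (-1.8, -0.2) the arrows circulate counterclockwise. The curl (z-component) there is about +7; positive curl means counterclockwise rotation.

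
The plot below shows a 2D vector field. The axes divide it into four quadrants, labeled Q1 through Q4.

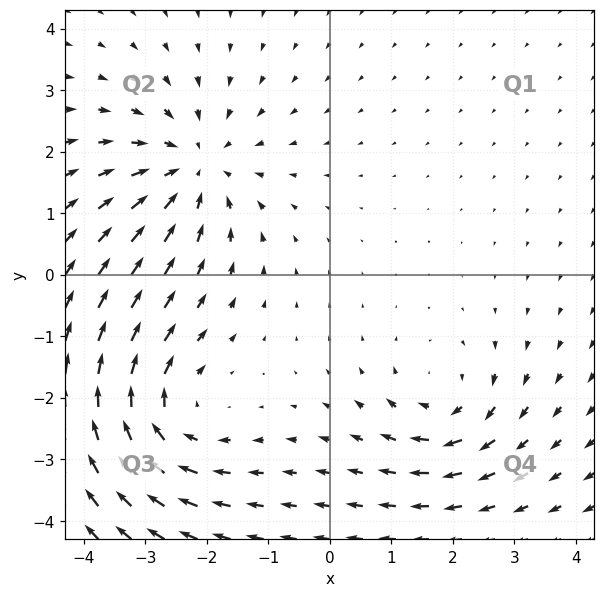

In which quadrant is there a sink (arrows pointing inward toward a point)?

The sink sits at approximately (-2.2, 1.7), which lies in quadrant Q2. The divergence there is about -4, negative as expected for a sink.

Q2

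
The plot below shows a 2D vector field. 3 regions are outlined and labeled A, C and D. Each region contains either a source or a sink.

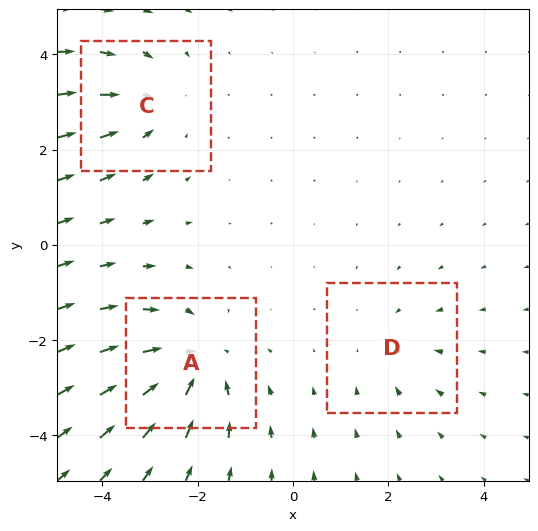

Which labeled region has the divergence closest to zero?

D

Divergence at each region's feature centre — A: about -4, C: about -3, D: about -2. Region D is closest to zero.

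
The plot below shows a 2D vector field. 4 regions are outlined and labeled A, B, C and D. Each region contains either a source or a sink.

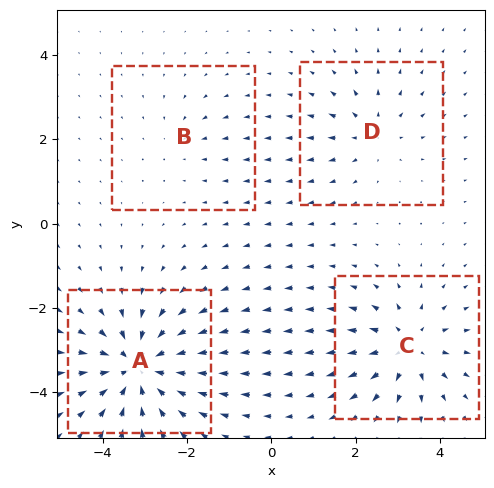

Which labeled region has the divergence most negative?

A

Divergence at each region's feature centre — A: about -7, B: about -2, C: about +5, D: about +4. Region A is most negative.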